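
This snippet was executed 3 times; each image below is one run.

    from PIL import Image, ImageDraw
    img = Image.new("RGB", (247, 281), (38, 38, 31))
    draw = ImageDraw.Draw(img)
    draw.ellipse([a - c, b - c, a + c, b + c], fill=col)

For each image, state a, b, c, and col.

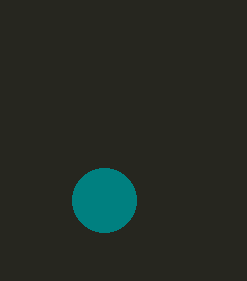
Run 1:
a = 104; b = 200; c = 32; col = 'teal'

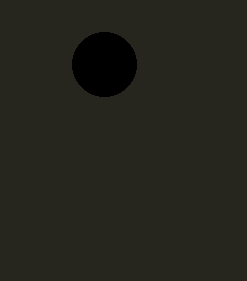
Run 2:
a = 104; b = 64; c = 32; col = 'black'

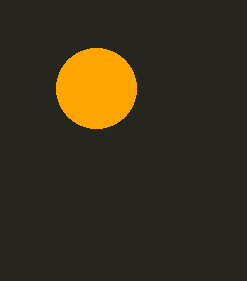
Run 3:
a = 96; b = 88; c = 40; col = 'orange'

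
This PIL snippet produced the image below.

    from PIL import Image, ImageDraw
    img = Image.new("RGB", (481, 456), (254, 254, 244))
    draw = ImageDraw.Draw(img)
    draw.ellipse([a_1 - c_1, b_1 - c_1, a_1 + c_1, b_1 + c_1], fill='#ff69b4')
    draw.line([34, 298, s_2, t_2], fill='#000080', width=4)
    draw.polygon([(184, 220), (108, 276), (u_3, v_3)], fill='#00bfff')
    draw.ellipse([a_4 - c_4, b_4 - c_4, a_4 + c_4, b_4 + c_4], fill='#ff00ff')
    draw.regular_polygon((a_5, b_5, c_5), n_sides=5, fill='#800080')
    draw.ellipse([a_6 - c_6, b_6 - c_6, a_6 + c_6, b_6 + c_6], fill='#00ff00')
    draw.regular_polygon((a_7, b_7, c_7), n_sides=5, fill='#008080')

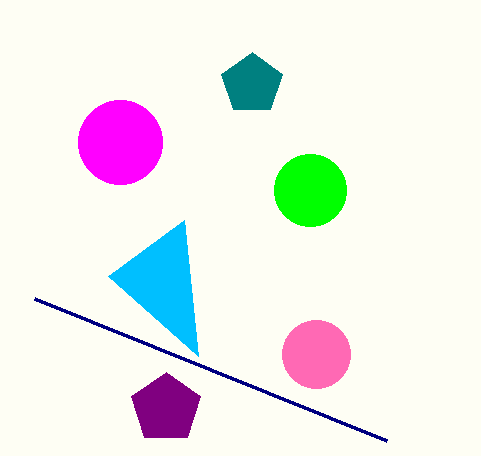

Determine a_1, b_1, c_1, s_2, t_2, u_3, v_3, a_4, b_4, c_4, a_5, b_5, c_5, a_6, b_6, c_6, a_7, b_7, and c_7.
a_1 = 316, b_1 = 354, c_1 = 34, s_2 = 386, t_2 = 440, u_3 = 198, v_3 = 356, a_4 = 120, b_4 = 142, c_4 = 42, a_5 = 166, b_5 = 408, c_5 = 36, a_6 = 310, b_6 = 190, c_6 = 36, a_7 = 252, b_7 = 84, c_7 = 32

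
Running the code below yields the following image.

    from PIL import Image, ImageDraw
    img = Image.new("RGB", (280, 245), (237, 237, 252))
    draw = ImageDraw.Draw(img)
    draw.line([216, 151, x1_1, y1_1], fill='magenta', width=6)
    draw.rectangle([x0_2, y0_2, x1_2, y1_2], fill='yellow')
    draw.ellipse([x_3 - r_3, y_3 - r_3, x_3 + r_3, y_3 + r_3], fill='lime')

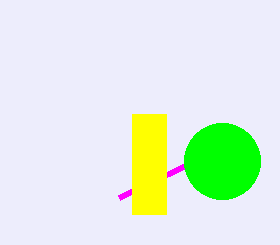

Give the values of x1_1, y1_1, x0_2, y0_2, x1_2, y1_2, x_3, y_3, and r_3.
x1_1 = 119; y1_1 = 198; x0_2 = 132; y0_2 = 114; x1_2 = 166; y1_2 = 214; x_3 = 222; y_3 = 161; r_3 = 38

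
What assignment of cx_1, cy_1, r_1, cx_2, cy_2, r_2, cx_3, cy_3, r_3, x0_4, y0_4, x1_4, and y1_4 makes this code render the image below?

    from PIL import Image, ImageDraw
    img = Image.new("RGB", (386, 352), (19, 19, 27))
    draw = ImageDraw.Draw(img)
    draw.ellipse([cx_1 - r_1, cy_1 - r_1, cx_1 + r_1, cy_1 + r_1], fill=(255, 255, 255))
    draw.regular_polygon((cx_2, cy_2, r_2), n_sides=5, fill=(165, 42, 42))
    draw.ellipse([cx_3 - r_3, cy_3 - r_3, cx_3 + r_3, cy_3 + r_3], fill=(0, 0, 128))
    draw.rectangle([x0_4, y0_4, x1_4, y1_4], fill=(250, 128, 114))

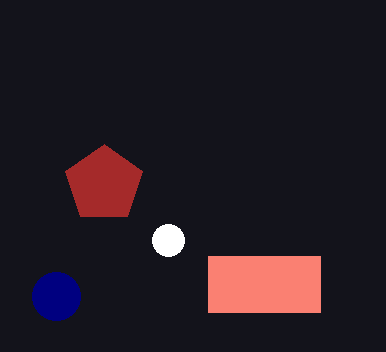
cx_1 = 168, cy_1 = 240, r_1 = 16, cx_2 = 104, cy_2 = 184, r_2 = 40, cx_3 = 56, cy_3 = 296, r_3 = 24, x0_4 = 208, y0_4 = 256, x1_4 = 320, y1_4 = 312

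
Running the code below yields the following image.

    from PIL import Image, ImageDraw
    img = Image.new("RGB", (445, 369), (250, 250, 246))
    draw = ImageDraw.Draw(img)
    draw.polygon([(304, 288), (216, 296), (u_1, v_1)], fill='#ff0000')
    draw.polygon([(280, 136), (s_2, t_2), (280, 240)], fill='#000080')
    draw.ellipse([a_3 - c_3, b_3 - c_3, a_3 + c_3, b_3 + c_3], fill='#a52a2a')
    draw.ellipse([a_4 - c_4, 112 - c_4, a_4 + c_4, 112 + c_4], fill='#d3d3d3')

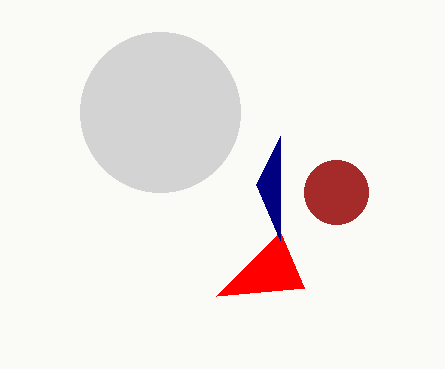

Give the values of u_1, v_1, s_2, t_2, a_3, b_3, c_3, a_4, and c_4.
u_1 = 280
v_1 = 232
s_2 = 256
t_2 = 184
a_3 = 336
b_3 = 192
c_3 = 32
a_4 = 160
c_4 = 80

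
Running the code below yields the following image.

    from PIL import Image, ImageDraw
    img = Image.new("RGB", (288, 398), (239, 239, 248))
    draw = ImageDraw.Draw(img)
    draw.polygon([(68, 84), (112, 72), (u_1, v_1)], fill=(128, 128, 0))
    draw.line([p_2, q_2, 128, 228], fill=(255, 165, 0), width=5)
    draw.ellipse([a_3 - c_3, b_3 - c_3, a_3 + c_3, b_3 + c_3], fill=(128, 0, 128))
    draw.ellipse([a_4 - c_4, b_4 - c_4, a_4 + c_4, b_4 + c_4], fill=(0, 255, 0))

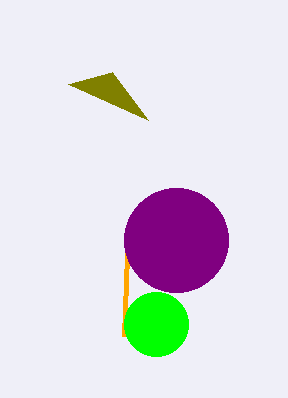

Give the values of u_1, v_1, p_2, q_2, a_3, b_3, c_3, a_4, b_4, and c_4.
u_1 = 148
v_1 = 120
p_2 = 124
q_2 = 336
a_3 = 176
b_3 = 240
c_3 = 52
a_4 = 156
b_4 = 324
c_4 = 32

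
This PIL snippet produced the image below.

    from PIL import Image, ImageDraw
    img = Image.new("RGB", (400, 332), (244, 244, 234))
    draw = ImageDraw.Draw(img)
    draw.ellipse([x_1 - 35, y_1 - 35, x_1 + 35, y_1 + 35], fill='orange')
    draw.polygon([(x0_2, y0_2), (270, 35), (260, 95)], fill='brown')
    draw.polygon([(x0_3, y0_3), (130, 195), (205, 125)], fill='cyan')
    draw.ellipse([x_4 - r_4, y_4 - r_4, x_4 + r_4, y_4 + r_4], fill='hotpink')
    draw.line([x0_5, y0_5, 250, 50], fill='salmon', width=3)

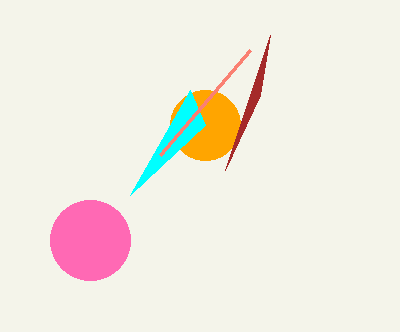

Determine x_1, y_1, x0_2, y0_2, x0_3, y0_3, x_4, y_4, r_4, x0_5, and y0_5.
x_1 = 205, y_1 = 125, x0_2 = 225, y0_2 = 170, x0_3 = 190, y0_3 = 90, x_4 = 90, y_4 = 240, r_4 = 40, x0_5 = 160, y0_5 = 155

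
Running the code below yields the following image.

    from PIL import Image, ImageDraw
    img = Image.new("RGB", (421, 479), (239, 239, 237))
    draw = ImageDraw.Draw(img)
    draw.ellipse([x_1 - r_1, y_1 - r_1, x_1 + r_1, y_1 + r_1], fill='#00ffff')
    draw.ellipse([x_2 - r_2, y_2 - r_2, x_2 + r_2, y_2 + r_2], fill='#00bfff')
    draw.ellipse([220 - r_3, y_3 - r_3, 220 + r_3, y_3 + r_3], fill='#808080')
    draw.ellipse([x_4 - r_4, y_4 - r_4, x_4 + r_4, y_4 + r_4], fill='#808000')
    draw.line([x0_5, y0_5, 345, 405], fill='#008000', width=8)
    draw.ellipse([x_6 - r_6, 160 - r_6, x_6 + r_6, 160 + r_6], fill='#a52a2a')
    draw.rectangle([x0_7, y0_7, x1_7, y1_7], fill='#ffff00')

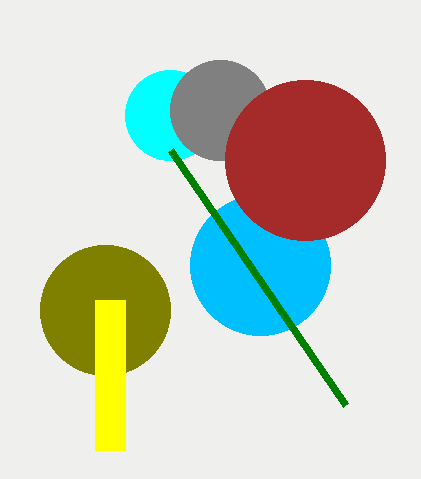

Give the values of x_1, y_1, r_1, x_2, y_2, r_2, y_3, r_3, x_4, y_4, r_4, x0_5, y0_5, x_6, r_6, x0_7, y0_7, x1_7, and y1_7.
x_1 = 170; y_1 = 115; r_1 = 45; x_2 = 260; y_2 = 265; r_2 = 70; y_3 = 110; r_3 = 50; x_4 = 105; y_4 = 310; r_4 = 65; x0_5 = 170; y0_5 = 150; x_6 = 305; r_6 = 80; x0_7 = 95; y0_7 = 300; x1_7 = 125; y1_7 = 450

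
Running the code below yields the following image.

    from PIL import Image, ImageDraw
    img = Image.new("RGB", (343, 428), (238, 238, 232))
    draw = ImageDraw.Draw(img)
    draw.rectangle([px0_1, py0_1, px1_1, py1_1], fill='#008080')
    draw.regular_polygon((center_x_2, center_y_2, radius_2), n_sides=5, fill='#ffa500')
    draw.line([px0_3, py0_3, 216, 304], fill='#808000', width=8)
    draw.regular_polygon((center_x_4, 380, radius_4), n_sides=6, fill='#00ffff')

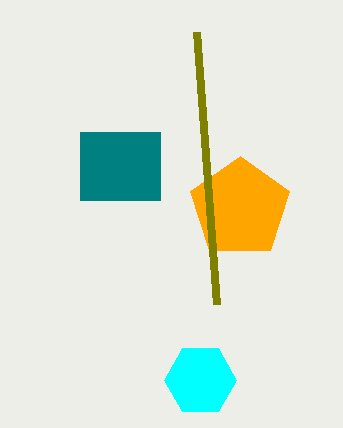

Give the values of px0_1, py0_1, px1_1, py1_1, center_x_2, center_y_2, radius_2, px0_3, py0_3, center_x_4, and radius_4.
px0_1 = 80; py0_1 = 132; px1_1 = 160; py1_1 = 200; center_x_2 = 240; center_y_2 = 208; radius_2 = 52; px0_3 = 196; py0_3 = 32; center_x_4 = 200; radius_4 = 36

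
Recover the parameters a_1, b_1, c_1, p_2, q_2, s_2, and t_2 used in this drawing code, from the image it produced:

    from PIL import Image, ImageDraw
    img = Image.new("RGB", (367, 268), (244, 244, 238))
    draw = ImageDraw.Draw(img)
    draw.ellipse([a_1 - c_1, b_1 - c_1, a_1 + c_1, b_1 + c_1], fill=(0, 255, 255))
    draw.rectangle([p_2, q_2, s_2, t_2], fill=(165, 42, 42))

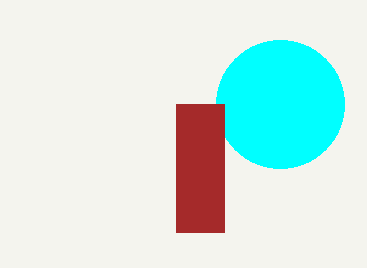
a_1 = 280
b_1 = 104
c_1 = 64
p_2 = 176
q_2 = 104
s_2 = 224
t_2 = 232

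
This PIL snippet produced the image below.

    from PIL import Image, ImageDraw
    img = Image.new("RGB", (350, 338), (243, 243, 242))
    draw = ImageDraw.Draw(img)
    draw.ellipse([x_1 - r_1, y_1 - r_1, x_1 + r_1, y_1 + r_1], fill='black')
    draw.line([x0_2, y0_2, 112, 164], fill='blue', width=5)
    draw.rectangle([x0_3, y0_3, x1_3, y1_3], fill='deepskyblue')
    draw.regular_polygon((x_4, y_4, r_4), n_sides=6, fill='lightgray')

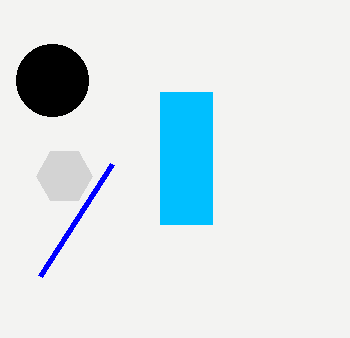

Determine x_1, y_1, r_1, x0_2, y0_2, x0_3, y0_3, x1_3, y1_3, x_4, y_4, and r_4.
x_1 = 52
y_1 = 80
r_1 = 36
x0_2 = 40
y0_2 = 276
x0_3 = 160
y0_3 = 92
x1_3 = 212
y1_3 = 224
x_4 = 64
y_4 = 176
r_4 = 28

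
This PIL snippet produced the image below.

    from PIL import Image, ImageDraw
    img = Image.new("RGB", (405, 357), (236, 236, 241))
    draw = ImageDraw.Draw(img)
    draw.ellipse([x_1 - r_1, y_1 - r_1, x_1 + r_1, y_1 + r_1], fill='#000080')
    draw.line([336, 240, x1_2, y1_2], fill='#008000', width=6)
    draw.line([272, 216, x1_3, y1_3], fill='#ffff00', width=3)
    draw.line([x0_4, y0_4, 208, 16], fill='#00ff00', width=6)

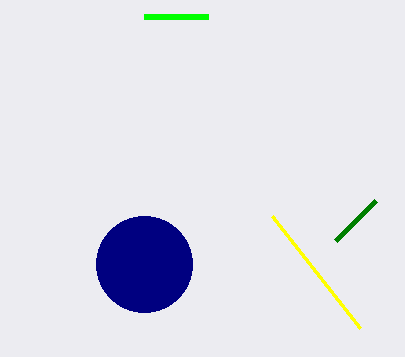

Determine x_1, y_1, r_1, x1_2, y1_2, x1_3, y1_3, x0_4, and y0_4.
x_1 = 144, y_1 = 264, r_1 = 48, x1_2 = 376, y1_2 = 200, x1_3 = 360, y1_3 = 328, x0_4 = 144, y0_4 = 16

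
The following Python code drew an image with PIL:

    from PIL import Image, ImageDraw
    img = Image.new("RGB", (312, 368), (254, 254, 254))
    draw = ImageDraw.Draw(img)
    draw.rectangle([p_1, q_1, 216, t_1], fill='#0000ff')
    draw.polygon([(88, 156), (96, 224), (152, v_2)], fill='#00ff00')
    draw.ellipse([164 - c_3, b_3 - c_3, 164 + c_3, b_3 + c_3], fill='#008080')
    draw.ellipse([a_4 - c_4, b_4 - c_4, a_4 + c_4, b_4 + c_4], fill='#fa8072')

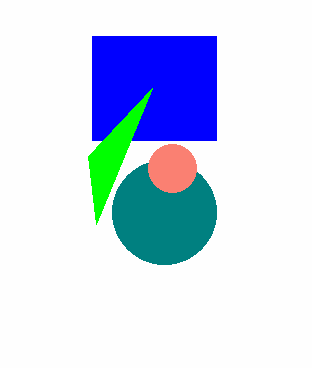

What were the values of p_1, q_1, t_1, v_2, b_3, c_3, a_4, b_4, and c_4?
p_1 = 92
q_1 = 36
t_1 = 140
v_2 = 88
b_3 = 212
c_3 = 52
a_4 = 172
b_4 = 168
c_4 = 24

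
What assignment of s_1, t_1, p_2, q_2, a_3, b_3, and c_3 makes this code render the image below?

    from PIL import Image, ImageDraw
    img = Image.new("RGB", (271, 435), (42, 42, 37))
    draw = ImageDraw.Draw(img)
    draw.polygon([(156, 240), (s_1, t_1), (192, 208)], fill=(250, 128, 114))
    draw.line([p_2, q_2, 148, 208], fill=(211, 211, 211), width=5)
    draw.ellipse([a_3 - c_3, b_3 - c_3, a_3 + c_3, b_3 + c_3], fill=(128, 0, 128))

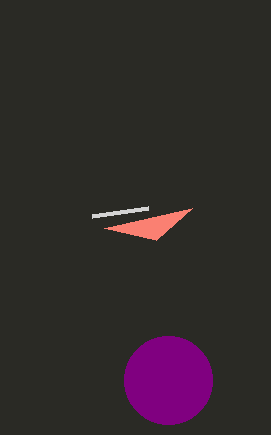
s_1 = 104
t_1 = 228
p_2 = 92
q_2 = 216
a_3 = 168
b_3 = 380
c_3 = 44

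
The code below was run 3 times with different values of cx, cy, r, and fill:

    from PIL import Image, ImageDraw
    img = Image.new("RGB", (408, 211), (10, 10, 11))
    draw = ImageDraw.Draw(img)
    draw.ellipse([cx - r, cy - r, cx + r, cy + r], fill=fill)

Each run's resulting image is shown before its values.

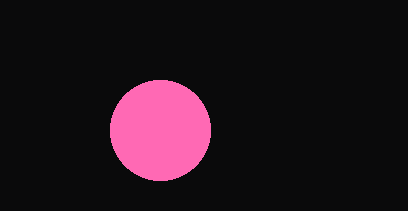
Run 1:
cx = 160; cy = 130; r = 50; fill = 'hotpink'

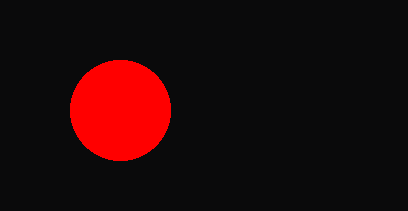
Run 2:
cx = 120; cy = 110; r = 50; fill = 'red'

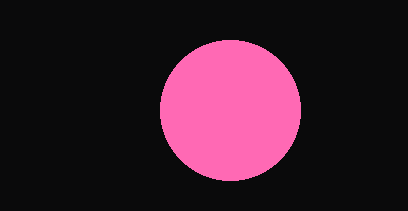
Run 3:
cx = 230; cy = 110; r = 70; fill = 'hotpink'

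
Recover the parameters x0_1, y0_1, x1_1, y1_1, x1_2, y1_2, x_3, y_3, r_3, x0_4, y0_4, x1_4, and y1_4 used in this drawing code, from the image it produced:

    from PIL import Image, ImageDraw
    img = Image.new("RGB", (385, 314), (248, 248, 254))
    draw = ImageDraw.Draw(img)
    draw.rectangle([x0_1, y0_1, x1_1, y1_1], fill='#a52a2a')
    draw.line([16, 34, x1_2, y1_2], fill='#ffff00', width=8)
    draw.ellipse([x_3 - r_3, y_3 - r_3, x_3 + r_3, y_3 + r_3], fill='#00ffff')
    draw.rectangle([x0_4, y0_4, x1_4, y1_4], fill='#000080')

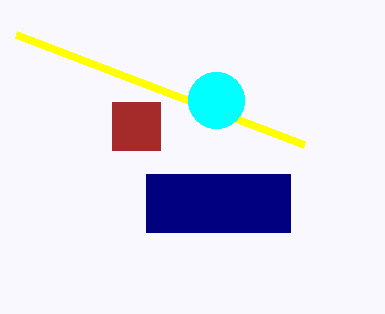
x0_1 = 112; y0_1 = 102; x1_1 = 160; y1_1 = 150; x1_2 = 304; y1_2 = 144; x_3 = 216; y_3 = 100; r_3 = 28; x0_4 = 146; y0_4 = 174; x1_4 = 290; y1_4 = 232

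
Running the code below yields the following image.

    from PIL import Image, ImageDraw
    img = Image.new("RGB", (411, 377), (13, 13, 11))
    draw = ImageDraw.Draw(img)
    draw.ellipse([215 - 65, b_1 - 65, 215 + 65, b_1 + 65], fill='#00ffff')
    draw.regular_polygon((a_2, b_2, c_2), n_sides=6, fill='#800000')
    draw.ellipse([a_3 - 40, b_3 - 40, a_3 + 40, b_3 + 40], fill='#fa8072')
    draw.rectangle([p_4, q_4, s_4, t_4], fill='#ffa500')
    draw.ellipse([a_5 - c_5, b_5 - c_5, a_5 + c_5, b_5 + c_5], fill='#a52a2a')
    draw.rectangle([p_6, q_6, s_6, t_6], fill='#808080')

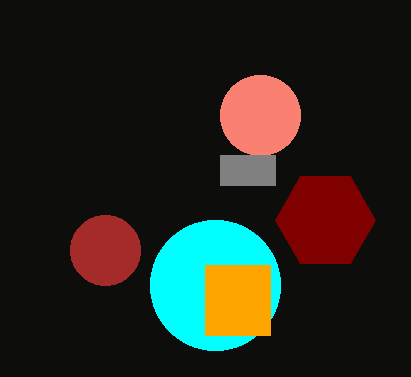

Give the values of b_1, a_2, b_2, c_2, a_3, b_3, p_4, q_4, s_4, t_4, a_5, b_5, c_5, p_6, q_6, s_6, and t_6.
b_1 = 285; a_2 = 325; b_2 = 220; c_2 = 50; a_3 = 260; b_3 = 115; p_4 = 205; q_4 = 265; s_4 = 270; t_4 = 335; a_5 = 105; b_5 = 250; c_5 = 35; p_6 = 220; q_6 = 155; s_6 = 275; t_6 = 185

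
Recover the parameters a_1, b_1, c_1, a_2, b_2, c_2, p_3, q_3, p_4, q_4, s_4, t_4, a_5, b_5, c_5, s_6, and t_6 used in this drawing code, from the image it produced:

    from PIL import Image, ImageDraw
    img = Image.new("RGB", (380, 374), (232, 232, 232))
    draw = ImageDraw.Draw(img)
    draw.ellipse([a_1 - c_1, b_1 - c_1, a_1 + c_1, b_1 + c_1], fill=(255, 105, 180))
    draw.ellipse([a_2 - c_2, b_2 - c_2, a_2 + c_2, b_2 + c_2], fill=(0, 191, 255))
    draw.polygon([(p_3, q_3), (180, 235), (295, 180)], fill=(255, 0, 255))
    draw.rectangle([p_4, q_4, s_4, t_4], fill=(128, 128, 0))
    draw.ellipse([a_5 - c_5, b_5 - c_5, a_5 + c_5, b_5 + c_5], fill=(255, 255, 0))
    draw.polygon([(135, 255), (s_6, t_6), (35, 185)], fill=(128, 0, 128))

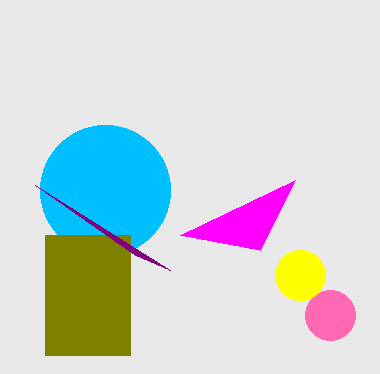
a_1 = 330, b_1 = 315, c_1 = 25, a_2 = 105, b_2 = 190, c_2 = 65, p_3 = 260, q_3 = 250, p_4 = 45, q_4 = 235, s_4 = 130, t_4 = 355, a_5 = 300, b_5 = 275, c_5 = 25, s_6 = 170, t_6 = 270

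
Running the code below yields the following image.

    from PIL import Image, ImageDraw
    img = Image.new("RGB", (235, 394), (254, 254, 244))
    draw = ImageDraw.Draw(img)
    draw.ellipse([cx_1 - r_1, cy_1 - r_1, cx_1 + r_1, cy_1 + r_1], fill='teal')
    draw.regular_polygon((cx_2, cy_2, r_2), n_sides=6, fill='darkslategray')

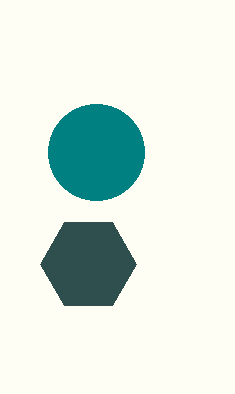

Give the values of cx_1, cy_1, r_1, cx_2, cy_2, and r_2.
cx_1 = 96; cy_1 = 152; r_1 = 48; cx_2 = 88; cy_2 = 264; r_2 = 48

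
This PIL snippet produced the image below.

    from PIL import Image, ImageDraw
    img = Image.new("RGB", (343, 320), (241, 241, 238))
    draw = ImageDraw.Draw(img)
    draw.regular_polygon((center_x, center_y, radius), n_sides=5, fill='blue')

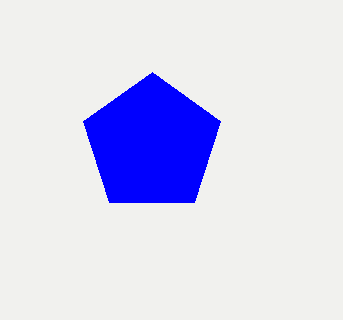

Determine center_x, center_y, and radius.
center_x = 152, center_y = 144, radius = 72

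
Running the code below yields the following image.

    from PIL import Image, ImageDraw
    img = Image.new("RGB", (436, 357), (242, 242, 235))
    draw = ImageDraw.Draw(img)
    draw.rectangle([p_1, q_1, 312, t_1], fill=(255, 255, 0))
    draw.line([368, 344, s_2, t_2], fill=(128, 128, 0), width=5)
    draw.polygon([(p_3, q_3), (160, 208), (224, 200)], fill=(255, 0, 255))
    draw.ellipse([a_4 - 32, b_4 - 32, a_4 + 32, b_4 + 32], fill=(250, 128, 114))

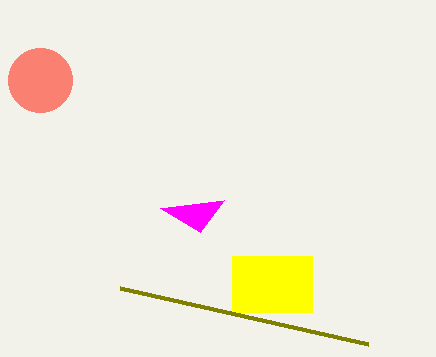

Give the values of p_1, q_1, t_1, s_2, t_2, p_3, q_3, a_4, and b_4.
p_1 = 232, q_1 = 256, t_1 = 312, s_2 = 120, t_2 = 288, p_3 = 200, q_3 = 232, a_4 = 40, b_4 = 80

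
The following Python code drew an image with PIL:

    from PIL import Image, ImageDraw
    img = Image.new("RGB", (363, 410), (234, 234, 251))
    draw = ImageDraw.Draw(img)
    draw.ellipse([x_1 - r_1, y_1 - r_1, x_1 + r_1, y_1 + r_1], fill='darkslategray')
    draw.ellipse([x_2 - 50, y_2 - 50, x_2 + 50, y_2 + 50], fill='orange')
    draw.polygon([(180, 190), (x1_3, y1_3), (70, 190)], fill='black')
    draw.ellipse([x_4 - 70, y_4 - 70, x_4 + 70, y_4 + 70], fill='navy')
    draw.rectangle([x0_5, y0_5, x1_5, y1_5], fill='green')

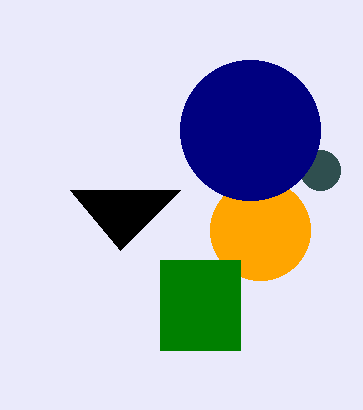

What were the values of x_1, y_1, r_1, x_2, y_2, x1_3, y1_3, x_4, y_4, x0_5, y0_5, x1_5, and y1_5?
x_1 = 320
y_1 = 170
r_1 = 20
x_2 = 260
y_2 = 230
x1_3 = 120
y1_3 = 250
x_4 = 250
y_4 = 130
x0_5 = 160
y0_5 = 260
x1_5 = 240
y1_5 = 350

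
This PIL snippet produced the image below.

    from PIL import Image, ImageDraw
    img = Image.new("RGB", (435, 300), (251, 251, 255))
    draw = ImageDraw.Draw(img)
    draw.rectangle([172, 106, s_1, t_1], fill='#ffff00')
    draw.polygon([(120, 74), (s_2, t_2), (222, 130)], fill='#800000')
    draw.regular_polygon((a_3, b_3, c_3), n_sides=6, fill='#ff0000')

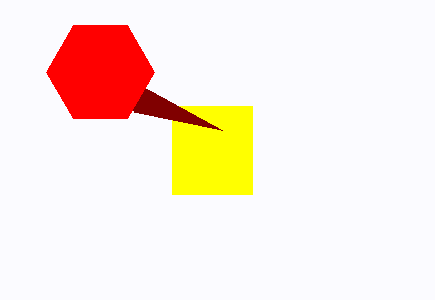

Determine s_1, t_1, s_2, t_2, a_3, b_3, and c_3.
s_1 = 252, t_1 = 194, s_2 = 134, t_2 = 112, a_3 = 100, b_3 = 72, c_3 = 54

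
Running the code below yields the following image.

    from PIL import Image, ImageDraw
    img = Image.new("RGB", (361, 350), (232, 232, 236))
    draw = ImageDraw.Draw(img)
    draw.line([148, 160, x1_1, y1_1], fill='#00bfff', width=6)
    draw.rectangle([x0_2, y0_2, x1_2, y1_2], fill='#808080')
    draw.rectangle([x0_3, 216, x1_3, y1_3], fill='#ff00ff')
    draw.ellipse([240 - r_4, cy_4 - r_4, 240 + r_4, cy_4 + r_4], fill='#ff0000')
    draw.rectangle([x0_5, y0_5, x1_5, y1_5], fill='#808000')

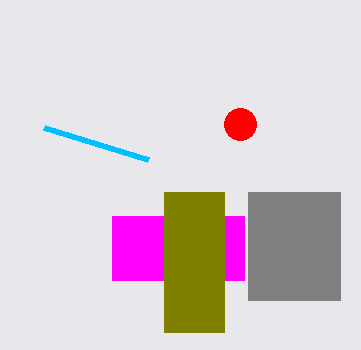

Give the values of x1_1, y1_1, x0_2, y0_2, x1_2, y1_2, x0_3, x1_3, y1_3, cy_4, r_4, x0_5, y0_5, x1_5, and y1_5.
x1_1 = 44
y1_1 = 128
x0_2 = 248
y0_2 = 192
x1_2 = 340
y1_2 = 300
x0_3 = 112
x1_3 = 244
y1_3 = 280
cy_4 = 124
r_4 = 16
x0_5 = 164
y0_5 = 192
x1_5 = 224
y1_5 = 332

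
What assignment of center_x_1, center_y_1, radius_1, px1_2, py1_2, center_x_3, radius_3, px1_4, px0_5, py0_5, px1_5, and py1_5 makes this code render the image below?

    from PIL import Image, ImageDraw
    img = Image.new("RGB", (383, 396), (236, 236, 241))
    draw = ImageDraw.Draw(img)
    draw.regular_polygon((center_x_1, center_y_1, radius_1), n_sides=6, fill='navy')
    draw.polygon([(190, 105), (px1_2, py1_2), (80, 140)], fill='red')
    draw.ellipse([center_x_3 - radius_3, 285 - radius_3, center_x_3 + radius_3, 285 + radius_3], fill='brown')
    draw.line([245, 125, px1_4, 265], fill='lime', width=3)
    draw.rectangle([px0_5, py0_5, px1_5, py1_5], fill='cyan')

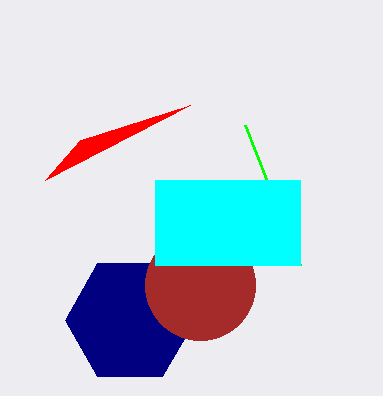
center_x_1 = 130, center_y_1 = 320, radius_1 = 65, px1_2 = 45, py1_2 = 180, center_x_3 = 200, radius_3 = 55, px1_4 = 300, px0_5 = 155, py0_5 = 180, px1_5 = 300, py1_5 = 265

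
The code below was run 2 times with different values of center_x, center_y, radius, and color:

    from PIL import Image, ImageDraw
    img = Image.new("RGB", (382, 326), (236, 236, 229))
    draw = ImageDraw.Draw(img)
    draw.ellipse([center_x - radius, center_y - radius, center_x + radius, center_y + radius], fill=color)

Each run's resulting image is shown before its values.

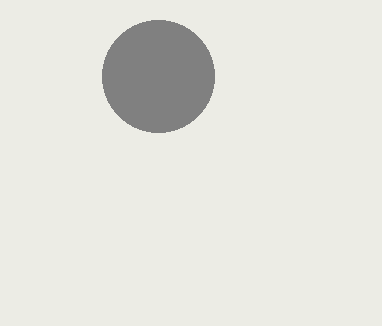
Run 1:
center_x = 158
center_y = 76
radius = 56
color = 'gray'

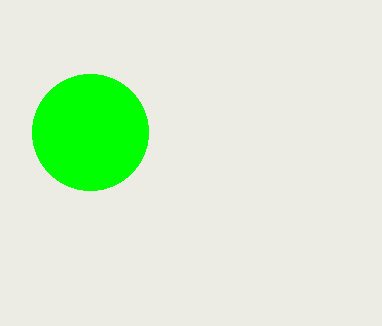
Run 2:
center_x = 90; center_y = 132; radius = 58; color = 'lime'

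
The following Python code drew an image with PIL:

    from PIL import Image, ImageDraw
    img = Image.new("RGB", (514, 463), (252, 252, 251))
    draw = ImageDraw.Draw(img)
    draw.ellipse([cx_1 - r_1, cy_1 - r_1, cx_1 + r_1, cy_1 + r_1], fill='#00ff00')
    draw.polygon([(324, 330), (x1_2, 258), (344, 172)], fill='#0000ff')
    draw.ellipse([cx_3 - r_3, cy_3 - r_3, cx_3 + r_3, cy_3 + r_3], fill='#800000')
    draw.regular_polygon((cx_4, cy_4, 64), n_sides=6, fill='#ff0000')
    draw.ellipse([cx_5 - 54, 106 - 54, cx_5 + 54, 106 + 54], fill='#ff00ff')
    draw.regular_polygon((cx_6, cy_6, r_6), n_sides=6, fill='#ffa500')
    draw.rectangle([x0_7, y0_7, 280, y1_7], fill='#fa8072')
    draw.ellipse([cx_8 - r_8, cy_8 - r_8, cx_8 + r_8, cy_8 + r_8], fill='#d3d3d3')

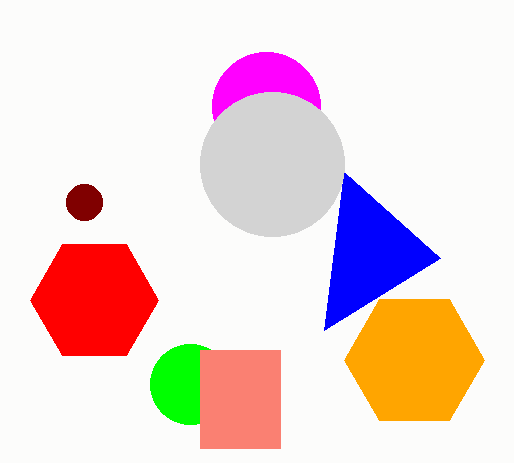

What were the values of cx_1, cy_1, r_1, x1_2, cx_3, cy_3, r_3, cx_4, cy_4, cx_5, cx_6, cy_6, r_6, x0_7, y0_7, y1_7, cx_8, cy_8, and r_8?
cx_1 = 190, cy_1 = 384, r_1 = 40, x1_2 = 440, cx_3 = 84, cy_3 = 202, r_3 = 18, cx_4 = 94, cy_4 = 300, cx_5 = 266, cx_6 = 414, cy_6 = 360, r_6 = 70, x0_7 = 200, y0_7 = 350, y1_7 = 448, cx_8 = 272, cy_8 = 164, r_8 = 72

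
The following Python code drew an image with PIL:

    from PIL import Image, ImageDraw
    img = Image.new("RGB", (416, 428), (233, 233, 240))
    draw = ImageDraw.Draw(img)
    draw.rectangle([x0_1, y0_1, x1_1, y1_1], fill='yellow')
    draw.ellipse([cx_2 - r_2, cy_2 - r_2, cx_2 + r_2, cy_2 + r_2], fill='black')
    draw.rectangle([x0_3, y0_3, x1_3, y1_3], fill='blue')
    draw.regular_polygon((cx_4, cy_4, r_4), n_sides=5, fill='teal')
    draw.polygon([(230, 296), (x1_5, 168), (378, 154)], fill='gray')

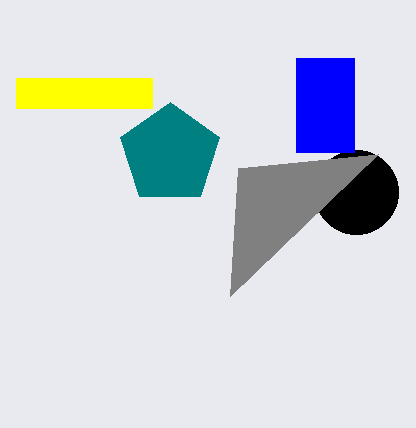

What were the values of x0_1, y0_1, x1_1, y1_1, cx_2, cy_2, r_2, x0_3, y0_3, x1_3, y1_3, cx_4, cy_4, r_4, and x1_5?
x0_1 = 16, y0_1 = 78, x1_1 = 152, y1_1 = 108, cx_2 = 356, cy_2 = 192, r_2 = 42, x0_3 = 296, y0_3 = 58, x1_3 = 354, y1_3 = 152, cx_4 = 170, cy_4 = 154, r_4 = 52, x1_5 = 238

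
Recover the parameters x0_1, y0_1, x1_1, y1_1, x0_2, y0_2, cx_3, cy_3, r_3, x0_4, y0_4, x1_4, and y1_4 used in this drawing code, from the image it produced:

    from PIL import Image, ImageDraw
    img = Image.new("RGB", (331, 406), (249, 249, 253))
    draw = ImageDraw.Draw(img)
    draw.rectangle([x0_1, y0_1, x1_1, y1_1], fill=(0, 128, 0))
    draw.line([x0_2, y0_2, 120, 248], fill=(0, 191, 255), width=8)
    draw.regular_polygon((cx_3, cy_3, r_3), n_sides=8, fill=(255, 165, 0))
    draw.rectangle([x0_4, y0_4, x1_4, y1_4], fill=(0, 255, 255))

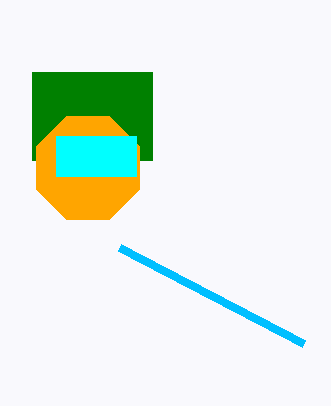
x0_1 = 32, y0_1 = 72, x1_1 = 152, y1_1 = 160, x0_2 = 304, y0_2 = 344, cx_3 = 88, cy_3 = 168, r_3 = 56, x0_4 = 56, y0_4 = 136, x1_4 = 136, y1_4 = 176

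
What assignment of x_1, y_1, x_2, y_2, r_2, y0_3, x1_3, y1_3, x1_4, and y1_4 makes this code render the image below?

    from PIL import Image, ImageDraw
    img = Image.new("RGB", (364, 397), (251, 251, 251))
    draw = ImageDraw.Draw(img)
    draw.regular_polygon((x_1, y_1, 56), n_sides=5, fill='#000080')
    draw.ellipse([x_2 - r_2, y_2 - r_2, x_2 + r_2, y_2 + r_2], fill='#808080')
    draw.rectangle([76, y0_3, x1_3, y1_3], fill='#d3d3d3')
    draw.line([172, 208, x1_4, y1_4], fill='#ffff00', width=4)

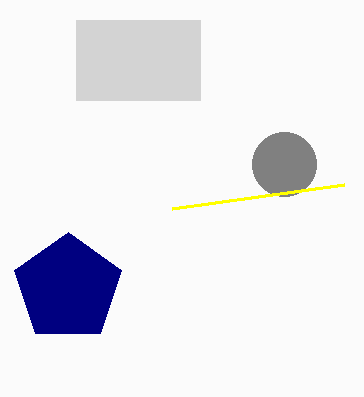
x_1 = 68; y_1 = 288; x_2 = 284; y_2 = 164; r_2 = 32; y0_3 = 20; x1_3 = 200; y1_3 = 100; x1_4 = 344; y1_4 = 184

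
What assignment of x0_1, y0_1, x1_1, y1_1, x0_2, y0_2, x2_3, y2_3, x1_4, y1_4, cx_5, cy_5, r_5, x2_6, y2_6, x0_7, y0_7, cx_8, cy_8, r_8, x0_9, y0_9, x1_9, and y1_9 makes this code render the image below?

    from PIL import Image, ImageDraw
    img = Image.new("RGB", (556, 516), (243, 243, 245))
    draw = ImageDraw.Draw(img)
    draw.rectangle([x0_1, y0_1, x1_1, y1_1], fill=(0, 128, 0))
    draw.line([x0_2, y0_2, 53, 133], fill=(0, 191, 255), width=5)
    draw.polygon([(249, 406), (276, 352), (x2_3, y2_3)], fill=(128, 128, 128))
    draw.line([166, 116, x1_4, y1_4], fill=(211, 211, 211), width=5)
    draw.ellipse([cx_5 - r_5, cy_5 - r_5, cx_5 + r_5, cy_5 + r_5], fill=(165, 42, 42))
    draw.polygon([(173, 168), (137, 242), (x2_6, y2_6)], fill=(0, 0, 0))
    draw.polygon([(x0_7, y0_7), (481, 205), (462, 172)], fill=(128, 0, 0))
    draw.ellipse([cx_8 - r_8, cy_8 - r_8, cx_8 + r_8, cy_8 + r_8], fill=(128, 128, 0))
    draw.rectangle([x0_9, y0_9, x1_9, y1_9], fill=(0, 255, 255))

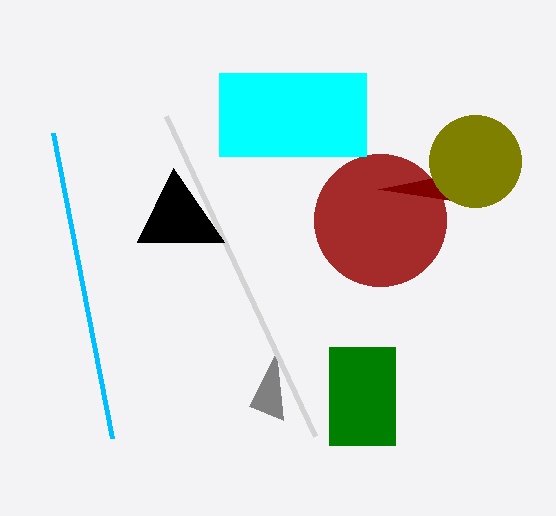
x0_1 = 329; y0_1 = 347; x1_1 = 395; y1_1 = 445; x0_2 = 112; y0_2 = 438; x2_3 = 283; y2_3 = 420; x1_4 = 315; y1_4 = 436; cx_5 = 380; cy_5 = 220; r_5 = 66; x2_6 = 224; y2_6 = 242; x0_7 = 378; y0_7 = 189; cx_8 = 475; cy_8 = 161; r_8 = 46; x0_9 = 219; y0_9 = 73; x1_9 = 366; y1_9 = 156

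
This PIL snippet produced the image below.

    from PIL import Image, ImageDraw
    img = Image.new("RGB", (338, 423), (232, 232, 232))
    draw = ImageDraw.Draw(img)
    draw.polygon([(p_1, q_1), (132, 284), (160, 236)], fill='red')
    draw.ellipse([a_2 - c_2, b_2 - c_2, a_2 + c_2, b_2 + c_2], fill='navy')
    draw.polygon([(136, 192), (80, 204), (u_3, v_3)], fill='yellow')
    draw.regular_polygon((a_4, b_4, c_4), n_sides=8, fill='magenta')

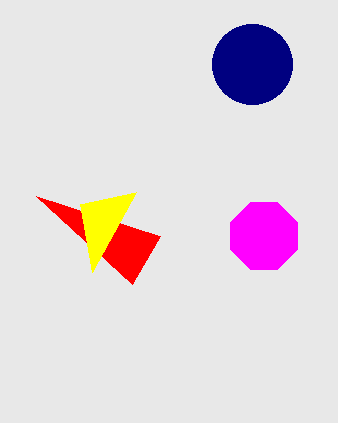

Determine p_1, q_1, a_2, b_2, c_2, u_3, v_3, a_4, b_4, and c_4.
p_1 = 36, q_1 = 196, a_2 = 252, b_2 = 64, c_2 = 40, u_3 = 92, v_3 = 272, a_4 = 264, b_4 = 236, c_4 = 36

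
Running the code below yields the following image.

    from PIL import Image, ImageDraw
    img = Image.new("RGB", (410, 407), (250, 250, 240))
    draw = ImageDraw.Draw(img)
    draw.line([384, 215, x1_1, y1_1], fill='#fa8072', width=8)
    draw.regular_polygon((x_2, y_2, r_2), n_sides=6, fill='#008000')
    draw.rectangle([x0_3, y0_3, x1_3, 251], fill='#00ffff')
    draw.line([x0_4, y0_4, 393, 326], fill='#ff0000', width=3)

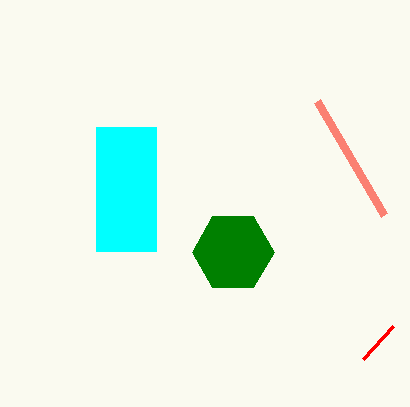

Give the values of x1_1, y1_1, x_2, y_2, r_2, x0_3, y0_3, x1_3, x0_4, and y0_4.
x1_1 = 317
y1_1 = 101
x_2 = 233
y_2 = 252
r_2 = 41
x0_3 = 96
y0_3 = 127
x1_3 = 156
x0_4 = 363
y0_4 = 359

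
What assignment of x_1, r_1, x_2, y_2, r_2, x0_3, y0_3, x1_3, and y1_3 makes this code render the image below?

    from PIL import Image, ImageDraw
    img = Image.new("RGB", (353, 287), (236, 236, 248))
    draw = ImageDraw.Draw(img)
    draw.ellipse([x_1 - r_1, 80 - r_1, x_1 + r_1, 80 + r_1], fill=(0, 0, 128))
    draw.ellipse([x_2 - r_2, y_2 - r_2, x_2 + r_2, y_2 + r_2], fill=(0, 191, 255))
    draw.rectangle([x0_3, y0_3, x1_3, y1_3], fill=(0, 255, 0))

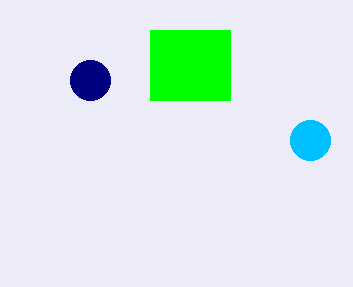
x_1 = 90
r_1 = 20
x_2 = 310
y_2 = 140
r_2 = 20
x0_3 = 150
y0_3 = 30
x1_3 = 230
y1_3 = 100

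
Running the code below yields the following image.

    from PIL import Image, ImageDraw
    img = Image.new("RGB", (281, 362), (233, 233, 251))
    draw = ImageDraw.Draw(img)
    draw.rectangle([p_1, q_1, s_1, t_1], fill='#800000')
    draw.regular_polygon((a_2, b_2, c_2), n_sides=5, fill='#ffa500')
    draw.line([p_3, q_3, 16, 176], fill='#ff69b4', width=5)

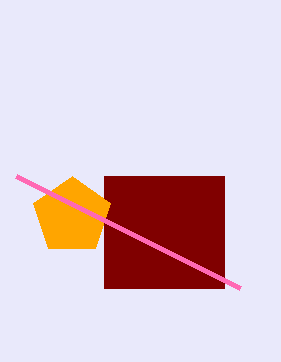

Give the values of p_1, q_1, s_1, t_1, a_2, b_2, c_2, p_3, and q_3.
p_1 = 104; q_1 = 176; s_1 = 224; t_1 = 288; a_2 = 72; b_2 = 216; c_2 = 40; p_3 = 240; q_3 = 288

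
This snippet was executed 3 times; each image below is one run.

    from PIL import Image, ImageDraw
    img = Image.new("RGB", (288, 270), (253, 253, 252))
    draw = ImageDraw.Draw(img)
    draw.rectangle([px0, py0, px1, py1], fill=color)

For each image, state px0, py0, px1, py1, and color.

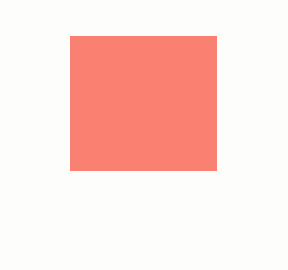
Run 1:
px0 = 70; py0 = 36; px1 = 216; py1 = 170; color = 'salmon'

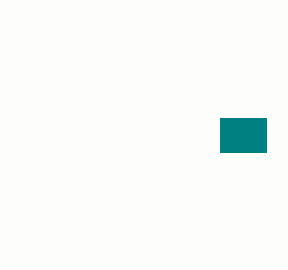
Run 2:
px0 = 220
py0 = 118
px1 = 266
py1 = 152
color = 'teal'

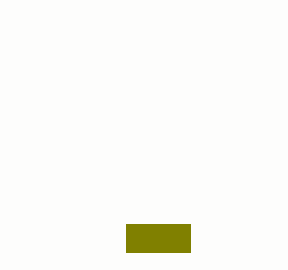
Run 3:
px0 = 126, py0 = 224, px1 = 190, py1 = 252, color = 'olive'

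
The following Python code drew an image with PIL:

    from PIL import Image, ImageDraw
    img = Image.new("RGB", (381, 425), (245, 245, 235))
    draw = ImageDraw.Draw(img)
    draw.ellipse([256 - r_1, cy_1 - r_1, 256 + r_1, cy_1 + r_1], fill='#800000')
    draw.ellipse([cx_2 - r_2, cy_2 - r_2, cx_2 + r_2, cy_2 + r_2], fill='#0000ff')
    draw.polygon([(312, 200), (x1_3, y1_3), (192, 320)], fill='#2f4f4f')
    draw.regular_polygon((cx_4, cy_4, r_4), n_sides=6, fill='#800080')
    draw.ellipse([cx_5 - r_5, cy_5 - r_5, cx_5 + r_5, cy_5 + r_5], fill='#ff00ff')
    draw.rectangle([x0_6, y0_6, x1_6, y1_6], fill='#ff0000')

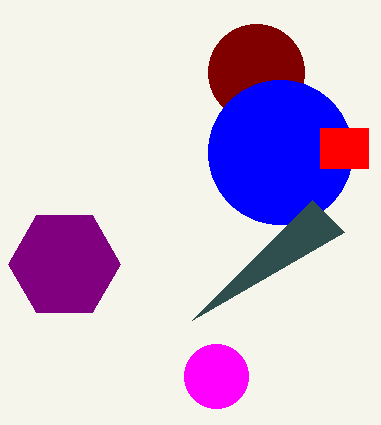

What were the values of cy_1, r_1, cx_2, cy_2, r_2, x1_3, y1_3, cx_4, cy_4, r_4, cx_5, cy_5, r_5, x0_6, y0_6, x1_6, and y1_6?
cy_1 = 72, r_1 = 48, cx_2 = 280, cy_2 = 152, r_2 = 72, x1_3 = 344, y1_3 = 232, cx_4 = 64, cy_4 = 264, r_4 = 56, cx_5 = 216, cy_5 = 376, r_5 = 32, x0_6 = 320, y0_6 = 128, x1_6 = 368, y1_6 = 168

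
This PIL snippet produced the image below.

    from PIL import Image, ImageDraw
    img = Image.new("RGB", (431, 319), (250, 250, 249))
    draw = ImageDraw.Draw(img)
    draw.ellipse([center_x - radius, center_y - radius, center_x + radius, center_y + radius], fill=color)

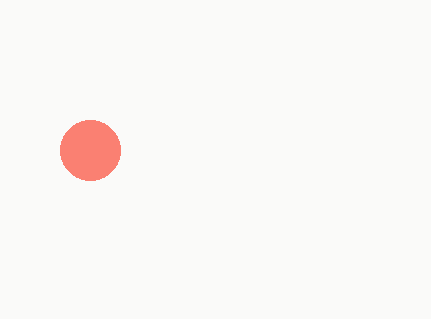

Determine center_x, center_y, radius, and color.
center_x = 90
center_y = 150
radius = 30
color = 'salmon'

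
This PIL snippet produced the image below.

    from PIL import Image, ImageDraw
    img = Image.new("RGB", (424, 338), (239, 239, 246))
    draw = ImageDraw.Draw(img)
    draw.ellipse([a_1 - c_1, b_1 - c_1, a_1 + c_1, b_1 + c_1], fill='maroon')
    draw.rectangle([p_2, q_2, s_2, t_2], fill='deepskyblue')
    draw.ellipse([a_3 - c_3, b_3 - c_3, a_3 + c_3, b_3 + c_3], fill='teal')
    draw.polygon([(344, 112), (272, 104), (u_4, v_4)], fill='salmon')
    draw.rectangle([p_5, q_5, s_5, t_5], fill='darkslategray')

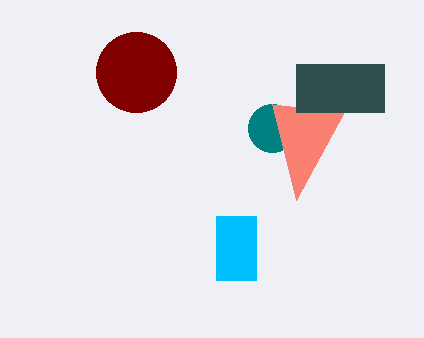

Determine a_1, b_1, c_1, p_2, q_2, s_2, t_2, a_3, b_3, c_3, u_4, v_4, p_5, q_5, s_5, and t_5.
a_1 = 136, b_1 = 72, c_1 = 40, p_2 = 216, q_2 = 216, s_2 = 256, t_2 = 280, a_3 = 272, b_3 = 128, c_3 = 24, u_4 = 296, v_4 = 200, p_5 = 296, q_5 = 64, s_5 = 384, t_5 = 112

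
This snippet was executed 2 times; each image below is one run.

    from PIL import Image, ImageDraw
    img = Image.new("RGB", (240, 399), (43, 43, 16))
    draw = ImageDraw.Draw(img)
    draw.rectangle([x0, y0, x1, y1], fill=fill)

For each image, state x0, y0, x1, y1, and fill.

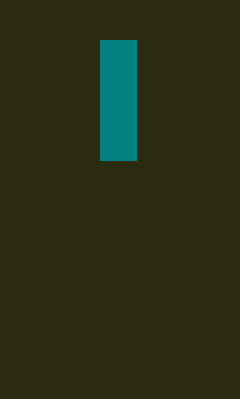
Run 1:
x0 = 100
y0 = 40
x1 = 136
y1 = 160
fill = 'teal'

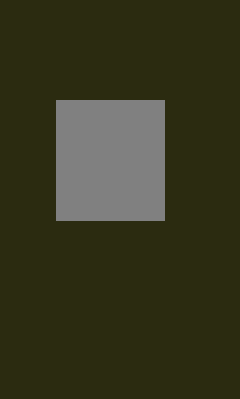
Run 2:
x0 = 56, y0 = 100, x1 = 164, y1 = 220, fill = 'gray'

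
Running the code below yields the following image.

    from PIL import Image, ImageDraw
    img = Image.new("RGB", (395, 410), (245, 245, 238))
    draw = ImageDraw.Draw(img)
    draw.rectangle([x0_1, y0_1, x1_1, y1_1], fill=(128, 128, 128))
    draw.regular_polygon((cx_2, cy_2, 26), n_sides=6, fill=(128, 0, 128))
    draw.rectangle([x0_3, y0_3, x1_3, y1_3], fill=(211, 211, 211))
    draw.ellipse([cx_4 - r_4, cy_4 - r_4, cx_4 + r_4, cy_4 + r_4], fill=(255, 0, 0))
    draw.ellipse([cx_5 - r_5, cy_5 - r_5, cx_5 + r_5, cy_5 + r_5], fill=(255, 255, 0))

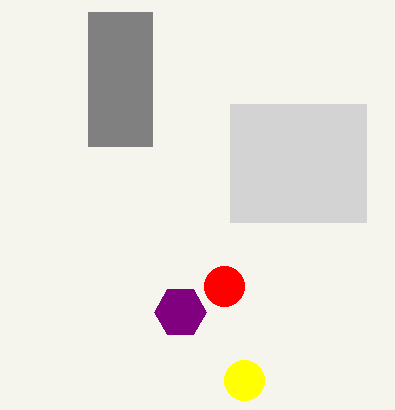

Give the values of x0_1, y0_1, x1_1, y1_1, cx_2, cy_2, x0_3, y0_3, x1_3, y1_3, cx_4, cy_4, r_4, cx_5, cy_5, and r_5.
x0_1 = 88; y0_1 = 12; x1_1 = 152; y1_1 = 146; cx_2 = 180; cy_2 = 312; x0_3 = 230; y0_3 = 104; x1_3 = 366; y1_3 = 222; cx_4 = 224; cy_4 = 286; r_4 = 20; cx_5 = 244; cy_5 = 380; r_5 = 20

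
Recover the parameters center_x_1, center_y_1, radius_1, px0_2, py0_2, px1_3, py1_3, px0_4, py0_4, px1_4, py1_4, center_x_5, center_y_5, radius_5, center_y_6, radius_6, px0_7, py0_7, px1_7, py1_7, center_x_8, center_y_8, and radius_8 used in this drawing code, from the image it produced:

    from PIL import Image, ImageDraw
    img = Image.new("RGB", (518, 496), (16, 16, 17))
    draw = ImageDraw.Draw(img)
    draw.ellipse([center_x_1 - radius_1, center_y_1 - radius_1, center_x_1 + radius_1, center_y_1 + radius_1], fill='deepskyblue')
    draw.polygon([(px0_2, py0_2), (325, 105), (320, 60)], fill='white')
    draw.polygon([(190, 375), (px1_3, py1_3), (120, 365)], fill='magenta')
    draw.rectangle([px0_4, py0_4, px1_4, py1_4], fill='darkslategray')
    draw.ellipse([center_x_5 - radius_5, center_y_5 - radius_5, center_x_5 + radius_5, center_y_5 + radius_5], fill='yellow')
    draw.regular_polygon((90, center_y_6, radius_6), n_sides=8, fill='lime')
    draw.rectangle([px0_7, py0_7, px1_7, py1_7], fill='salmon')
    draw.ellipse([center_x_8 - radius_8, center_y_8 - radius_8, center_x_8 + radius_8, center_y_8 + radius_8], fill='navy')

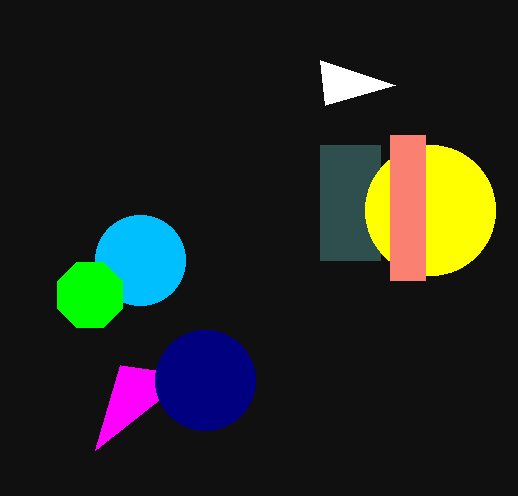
center_x_1 = 140
center_y_1 = 260
radius_1 = 45
px0_2 = 395
py0_2 = 85
px1_3 = 95
py1_3 = 450
px0_4 = 320
py0_4 = 145
px1_4 = 380
py1_4 = 260
center_x_5 = 430
center_y_5 = 210
radius_5 = 65
center_y_6 = 295
radius_6 = 35
px0_7 = 390
py0_7 = 135
px1_7 = 425
py1_7 = 280
center_x_8 = 205
center_y_8 = 380
radius_8 = 50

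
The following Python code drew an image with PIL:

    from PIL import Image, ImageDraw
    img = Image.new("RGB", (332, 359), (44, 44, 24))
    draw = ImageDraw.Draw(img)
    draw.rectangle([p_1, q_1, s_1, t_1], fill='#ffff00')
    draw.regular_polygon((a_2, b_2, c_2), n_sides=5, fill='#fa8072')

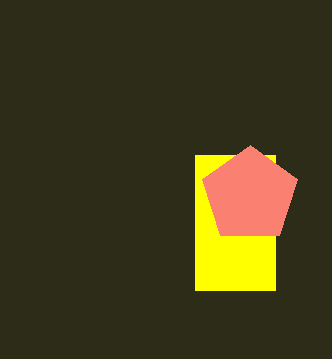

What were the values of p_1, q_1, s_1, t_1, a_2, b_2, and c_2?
p_1 = 195
q_1 = 155
s_1 = 275
t_1 = 290
a_2 = 250
b_2 = 195
c_2 = 50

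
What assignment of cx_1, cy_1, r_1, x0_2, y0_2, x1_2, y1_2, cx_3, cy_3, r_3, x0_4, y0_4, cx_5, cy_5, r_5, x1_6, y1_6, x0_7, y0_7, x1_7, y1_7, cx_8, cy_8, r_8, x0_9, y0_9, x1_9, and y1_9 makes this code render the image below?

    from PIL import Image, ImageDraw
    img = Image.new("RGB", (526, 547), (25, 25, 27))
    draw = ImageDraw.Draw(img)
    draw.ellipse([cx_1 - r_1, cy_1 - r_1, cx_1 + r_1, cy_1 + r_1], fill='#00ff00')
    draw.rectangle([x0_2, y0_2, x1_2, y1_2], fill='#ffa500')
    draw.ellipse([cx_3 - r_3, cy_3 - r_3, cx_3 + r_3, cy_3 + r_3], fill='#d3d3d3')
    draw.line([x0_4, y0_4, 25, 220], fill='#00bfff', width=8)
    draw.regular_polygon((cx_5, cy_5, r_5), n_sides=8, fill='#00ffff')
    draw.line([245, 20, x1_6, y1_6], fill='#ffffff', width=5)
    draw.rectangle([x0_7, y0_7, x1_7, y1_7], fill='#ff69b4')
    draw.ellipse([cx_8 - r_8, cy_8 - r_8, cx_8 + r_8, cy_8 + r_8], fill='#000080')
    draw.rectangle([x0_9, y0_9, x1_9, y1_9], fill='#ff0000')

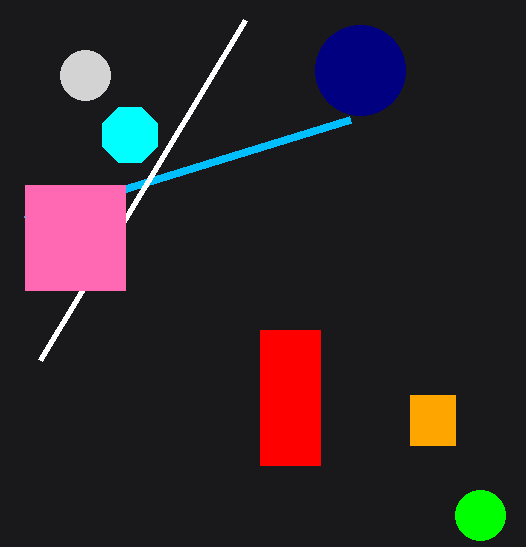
cx_1 = 480, cy_1 = 515, r_1 = 25, x0_2 = 410, y0_2 = 395, x1_2 = 455, y1_2 = 445, cx_3 = 85, cy_3 = 75, r_3 = 25, x0_4 = 350, y0_4 = 120, cx_5 = 130, cy_5 = 135, r_5 = 30, x1_6 = 40, y1_6 = 360, x0_7 = 25, y0_7 = 185, x1_7 = 125, y1_7 = 290, cx_8 = 360, cy_8 = 70, r_8 = 45, x0_9 = 260, y0_9 = 330, x1_9 = 320, y1_9 = 465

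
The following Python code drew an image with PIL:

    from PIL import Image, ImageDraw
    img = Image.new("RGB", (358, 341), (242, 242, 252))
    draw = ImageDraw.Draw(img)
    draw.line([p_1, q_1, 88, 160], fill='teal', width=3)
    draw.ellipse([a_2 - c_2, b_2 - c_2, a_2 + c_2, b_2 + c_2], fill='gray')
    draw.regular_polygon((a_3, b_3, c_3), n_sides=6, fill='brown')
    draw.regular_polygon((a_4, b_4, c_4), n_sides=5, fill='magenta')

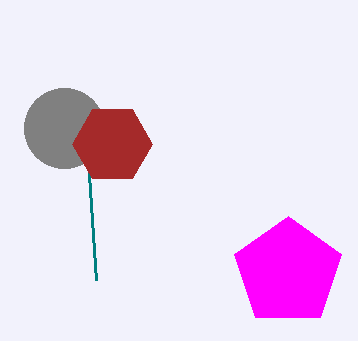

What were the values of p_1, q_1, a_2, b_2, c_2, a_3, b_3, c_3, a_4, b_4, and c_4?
p_1 = 96
q_1 = 280
a_2 = 64
b_2 = 128
c_2 = 40
a_3 = 112
b_3 = 144
c_3 = 40
a_4 = 288
b_4 = 272
c_4 = 56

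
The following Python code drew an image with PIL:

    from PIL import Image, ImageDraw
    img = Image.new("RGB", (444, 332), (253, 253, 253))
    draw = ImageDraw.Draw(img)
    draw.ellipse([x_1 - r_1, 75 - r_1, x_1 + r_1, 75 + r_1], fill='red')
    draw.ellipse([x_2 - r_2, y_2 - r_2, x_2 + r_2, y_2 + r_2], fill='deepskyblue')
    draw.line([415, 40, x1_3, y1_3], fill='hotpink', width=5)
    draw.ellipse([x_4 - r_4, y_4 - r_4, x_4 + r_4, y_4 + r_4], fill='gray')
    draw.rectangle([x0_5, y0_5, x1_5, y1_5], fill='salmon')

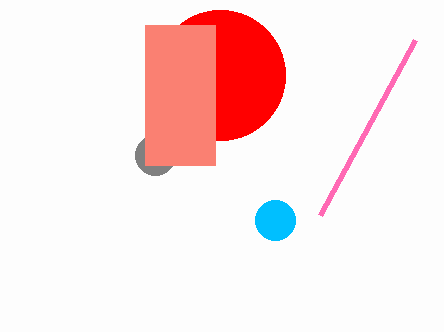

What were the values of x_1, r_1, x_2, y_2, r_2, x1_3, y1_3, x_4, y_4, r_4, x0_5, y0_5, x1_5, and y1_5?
x_1 = 220; r_1 = 65; x_2 = 275; y_2 = 220; r_2 = 20; x1_3 = 320; y1_3 = 215; x_4 = 155; y_4 = 155; r_4 = 20; x0_5 = 145; y0_5 = 25; x1_5 = 215; y1_5 = 165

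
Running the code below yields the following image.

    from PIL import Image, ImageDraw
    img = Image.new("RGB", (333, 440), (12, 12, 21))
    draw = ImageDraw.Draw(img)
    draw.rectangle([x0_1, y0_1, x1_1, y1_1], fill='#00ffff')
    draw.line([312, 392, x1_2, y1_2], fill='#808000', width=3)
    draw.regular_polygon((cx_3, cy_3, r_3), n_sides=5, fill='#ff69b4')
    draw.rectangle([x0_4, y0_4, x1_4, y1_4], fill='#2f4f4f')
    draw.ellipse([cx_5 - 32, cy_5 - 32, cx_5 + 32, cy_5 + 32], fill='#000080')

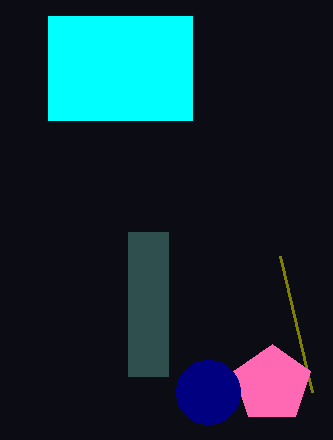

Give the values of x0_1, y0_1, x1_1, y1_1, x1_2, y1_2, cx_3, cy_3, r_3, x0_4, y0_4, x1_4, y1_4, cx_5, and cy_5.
x0_1 = 48, y0_1 = 16, x1_1 = 192, y1_1 = 120, x1_2 = 280, y1_2 = 256, cx_3 = 272, cy_3 = 384, r_3 = 40, x0_4 = 128, y0_4 = 232, x1_4 = 168, y1_4 = 376, cx_5 = 208, cy_5 = 392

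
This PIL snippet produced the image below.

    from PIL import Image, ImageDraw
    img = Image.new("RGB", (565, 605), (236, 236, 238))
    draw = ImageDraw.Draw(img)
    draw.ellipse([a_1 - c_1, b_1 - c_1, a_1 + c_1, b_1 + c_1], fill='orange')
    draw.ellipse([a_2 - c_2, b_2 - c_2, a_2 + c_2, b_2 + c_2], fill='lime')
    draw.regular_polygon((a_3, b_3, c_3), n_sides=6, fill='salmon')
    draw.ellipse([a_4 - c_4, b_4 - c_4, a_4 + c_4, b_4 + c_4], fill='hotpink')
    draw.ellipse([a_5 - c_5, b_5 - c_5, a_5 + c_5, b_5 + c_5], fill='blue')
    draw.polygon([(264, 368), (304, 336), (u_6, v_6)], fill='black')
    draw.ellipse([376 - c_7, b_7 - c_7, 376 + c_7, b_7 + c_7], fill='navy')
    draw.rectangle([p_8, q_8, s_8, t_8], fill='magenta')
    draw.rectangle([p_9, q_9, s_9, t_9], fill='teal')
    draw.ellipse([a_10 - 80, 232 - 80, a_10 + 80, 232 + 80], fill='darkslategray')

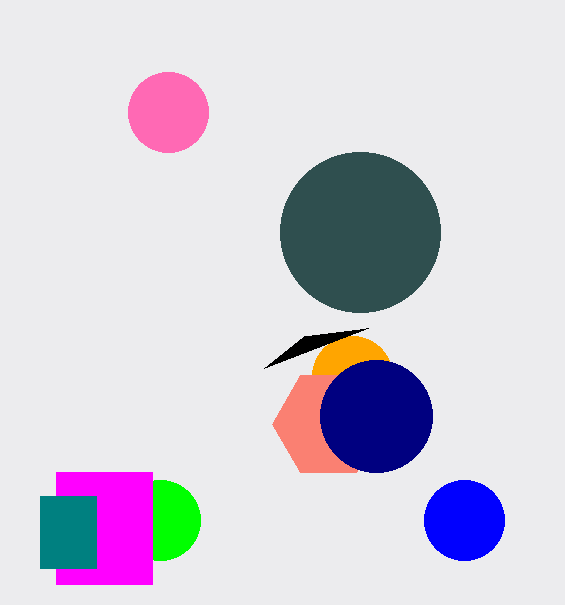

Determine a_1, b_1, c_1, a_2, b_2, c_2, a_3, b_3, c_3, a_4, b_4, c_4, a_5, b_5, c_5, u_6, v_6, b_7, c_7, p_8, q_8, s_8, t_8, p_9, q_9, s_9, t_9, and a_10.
a_1 = 352; b_1 = 376; c_1 = 40; a_2 = 160; b_2 = 520; c_2 = 40; a_3 = 328; b_3 = 424; c_3 = 56; a_4 = 168; b_4 = 112; c_4 = 40; a_5 = 464; b_5 = 520; c_5 = 40; u_6 = 368; v_6 = 328; b_7 = 416; c_7 = 56; p_8 = 56; q_8 = 472; s_8 = 152; t_8 = 584; p_9 = 40; q_9 = 496; s_9 = 96; t_9 = 568; a_10 = 360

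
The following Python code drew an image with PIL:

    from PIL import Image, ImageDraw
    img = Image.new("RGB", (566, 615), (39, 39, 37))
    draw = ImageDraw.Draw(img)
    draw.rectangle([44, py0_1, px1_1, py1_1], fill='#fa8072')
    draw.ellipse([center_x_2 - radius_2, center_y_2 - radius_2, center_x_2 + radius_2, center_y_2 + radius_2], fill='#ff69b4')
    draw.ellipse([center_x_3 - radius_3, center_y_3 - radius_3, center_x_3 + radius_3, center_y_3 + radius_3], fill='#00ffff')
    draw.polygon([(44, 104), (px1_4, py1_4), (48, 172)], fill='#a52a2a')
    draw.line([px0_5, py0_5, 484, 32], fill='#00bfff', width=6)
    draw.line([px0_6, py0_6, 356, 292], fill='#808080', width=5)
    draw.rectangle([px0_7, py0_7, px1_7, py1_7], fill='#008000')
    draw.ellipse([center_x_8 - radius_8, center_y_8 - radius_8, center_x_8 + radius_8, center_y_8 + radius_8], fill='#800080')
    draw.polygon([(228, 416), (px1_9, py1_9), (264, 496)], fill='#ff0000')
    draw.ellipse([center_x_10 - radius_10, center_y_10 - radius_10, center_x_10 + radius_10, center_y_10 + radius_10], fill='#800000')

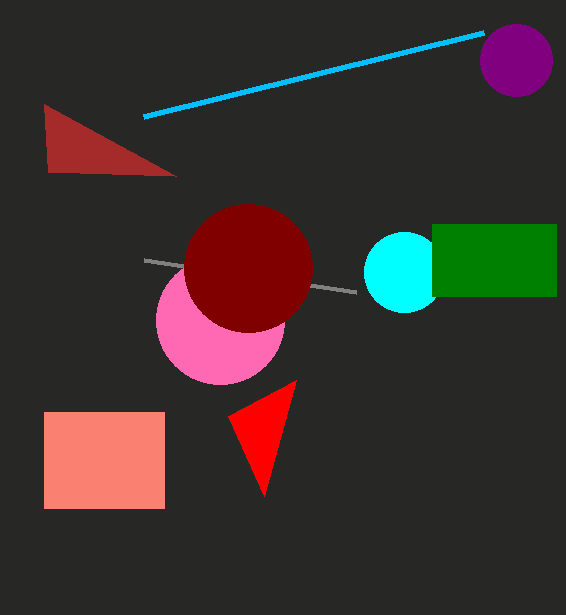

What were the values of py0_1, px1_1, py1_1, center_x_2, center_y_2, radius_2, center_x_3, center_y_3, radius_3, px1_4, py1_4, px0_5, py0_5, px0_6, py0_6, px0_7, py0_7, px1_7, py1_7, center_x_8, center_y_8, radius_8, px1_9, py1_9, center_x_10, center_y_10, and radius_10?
py0_1 = 412, px1_1 = 164, py1_1 = 508, center_x_2 = 220, center_y_2 = 320, radius_2 = 64, center_x_3 = 404, center_y_3 = 272, radius_3 = 40, px1_4 = 176, py1_4 = 176, px0_5 = 144, py0_5 = 116, px0_6 = 144, py0_6 = 260, px0_7 = 432, py0_7 = 224, px1_7 = 556, py1_7 = 296, center_x_8 = 516, center_y_8 = 60, radius_8 = 36, px1_9 = 296, py1_9 = 380, center_x_10 = 248, center_y_10 = 268, radius_10 = 64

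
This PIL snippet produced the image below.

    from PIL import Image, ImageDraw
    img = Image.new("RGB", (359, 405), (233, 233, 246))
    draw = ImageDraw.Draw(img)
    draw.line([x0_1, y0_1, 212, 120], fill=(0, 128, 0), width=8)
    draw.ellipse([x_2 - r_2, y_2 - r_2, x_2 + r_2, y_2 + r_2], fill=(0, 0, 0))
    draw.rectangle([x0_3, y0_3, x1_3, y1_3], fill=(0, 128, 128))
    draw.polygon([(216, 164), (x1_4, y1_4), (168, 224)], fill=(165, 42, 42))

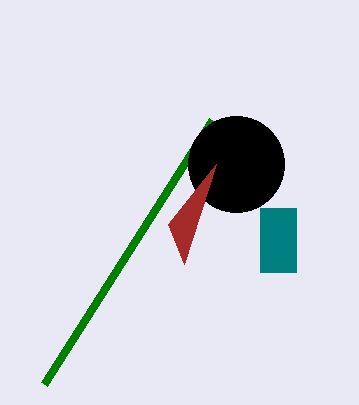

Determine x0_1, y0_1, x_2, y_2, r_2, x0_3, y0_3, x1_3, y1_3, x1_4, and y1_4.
x0_1 = 44, y0_1 = 384, x_2 = 236, y_2 = 164, r_2 = 48, x0_3 = 260, y0_3 = 208, x1_3 = 296, y1_3 = 272, x1_4 = 184, y1_4 = 264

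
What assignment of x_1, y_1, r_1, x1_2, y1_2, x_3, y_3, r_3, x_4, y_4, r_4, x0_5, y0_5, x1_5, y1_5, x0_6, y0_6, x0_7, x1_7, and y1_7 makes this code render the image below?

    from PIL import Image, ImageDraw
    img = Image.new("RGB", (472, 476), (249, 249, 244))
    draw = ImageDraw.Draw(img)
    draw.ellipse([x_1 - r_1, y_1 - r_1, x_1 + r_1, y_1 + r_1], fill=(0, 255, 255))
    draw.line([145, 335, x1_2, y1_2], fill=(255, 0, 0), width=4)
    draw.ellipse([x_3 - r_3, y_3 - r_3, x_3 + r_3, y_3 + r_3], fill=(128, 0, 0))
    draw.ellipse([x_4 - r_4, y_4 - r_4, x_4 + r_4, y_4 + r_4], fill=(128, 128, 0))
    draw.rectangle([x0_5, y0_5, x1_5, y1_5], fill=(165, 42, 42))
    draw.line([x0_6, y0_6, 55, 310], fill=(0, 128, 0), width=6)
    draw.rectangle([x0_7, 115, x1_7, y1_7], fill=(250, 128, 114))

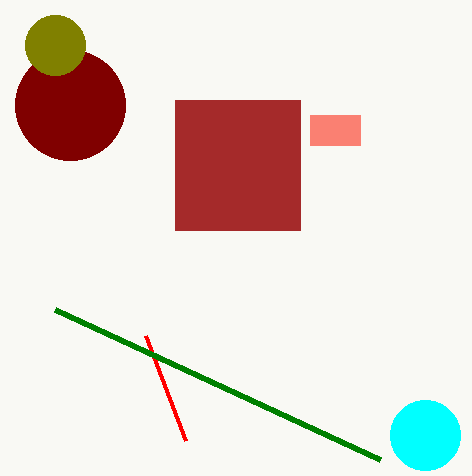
x_1 = 425; y_1 = 435; r_1 = 35; x1_2 = 185; y1_2 = 440; x_3 = 70; y_3 = 105; r_3 = 55; x_4 = 55; y_4 = 45; r_4 = 30; x0_5 = 175; y0_5 = 100; x1_5 = 300; y1_5 = 230; x0_6 = 380; y0_6 = 460; x0_7 = 310; x1_7 = 360; y1_7 = 145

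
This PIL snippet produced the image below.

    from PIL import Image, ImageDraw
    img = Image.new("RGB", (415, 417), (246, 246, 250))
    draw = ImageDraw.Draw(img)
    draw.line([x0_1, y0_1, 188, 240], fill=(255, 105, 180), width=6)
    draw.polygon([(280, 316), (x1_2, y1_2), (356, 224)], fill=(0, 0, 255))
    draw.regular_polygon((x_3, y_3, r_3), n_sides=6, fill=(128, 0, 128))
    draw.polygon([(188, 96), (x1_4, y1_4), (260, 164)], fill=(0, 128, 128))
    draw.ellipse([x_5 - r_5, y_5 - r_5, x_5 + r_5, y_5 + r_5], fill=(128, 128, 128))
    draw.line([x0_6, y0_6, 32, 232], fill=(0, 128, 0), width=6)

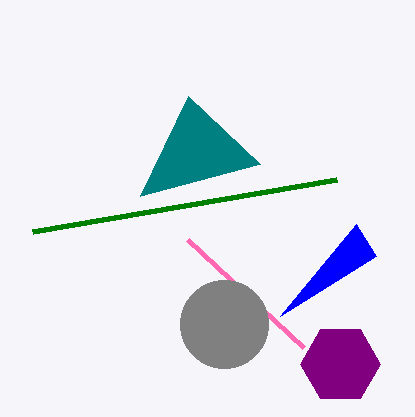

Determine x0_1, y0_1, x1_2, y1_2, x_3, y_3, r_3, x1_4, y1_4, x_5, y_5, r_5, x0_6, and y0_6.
x0_1 = 304
y0_1 = 348
x1_2 = 376
y1_2 = 256
x_3 = 340
y_3 = 364
r_3 = 40
x1_4 = 140
y1_4 = 196
x_5 = 224
y_5 = 324
r_5 = 44
x0_6 = 336
y0_6 = 180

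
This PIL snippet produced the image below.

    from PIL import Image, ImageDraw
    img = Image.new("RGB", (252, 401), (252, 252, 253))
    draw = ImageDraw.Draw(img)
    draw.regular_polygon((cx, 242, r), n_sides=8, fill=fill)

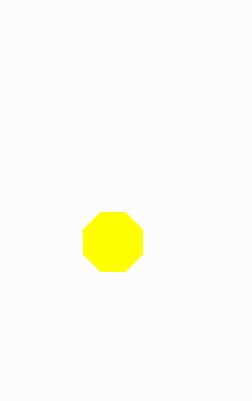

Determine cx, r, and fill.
cx = 113, r = 32, fill = 'yellow'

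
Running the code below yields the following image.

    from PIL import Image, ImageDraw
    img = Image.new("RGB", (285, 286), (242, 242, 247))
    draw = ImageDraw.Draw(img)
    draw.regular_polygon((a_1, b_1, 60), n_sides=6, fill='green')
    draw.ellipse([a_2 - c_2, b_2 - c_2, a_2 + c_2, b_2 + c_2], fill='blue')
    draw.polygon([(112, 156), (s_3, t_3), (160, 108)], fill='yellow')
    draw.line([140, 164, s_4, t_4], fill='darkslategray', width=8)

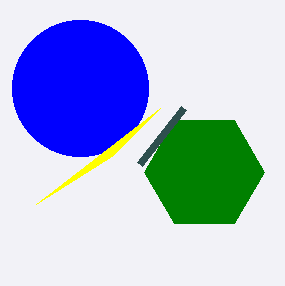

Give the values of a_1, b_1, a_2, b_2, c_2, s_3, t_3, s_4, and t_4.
a_1 = 204; b_1 = 172; a_2 = 80; b_2 = 88; c_2 = 68; s_3 = 36; t_3 = 204; s_4 = 184; t_4 = 108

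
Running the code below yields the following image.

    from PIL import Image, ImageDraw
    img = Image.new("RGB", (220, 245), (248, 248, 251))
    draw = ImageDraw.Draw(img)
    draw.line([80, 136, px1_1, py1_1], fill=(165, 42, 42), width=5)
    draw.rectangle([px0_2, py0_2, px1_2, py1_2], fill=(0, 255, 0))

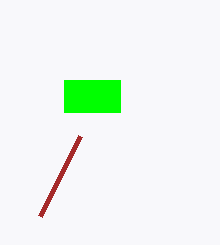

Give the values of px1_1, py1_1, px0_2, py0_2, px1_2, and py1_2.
px1_1 = 40
py1_1 = 216
px0_2 = 64
py0_2 = 80
px1_2 = 120
py1_2 = 112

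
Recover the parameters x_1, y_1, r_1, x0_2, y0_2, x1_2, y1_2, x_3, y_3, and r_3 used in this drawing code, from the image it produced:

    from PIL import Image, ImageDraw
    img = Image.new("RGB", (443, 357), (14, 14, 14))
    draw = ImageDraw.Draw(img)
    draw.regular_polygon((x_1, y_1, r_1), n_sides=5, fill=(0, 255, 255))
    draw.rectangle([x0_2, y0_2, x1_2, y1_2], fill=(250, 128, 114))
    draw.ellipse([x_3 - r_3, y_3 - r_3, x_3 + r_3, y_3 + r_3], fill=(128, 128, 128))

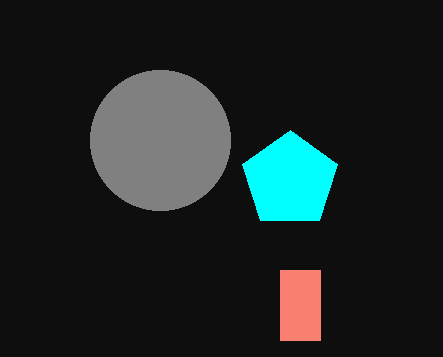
x_1 = 290
y_1 = 180
r_1 = 50
x0_2 = 280
y0_2 = 270
x1_2 = 320
y1_2 = 340
x_3 = 160
y_3 = 140
r_3 = 70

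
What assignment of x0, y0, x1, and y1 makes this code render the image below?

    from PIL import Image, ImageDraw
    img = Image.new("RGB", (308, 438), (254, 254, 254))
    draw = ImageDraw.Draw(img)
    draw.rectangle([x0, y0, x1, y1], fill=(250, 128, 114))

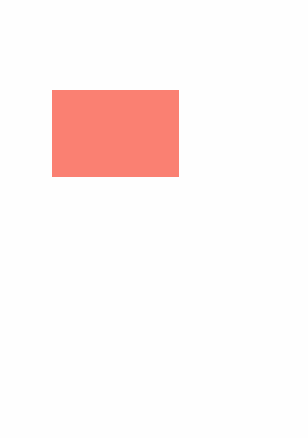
x0 = 52; y0 = 90; x1 = 178; y1 = 176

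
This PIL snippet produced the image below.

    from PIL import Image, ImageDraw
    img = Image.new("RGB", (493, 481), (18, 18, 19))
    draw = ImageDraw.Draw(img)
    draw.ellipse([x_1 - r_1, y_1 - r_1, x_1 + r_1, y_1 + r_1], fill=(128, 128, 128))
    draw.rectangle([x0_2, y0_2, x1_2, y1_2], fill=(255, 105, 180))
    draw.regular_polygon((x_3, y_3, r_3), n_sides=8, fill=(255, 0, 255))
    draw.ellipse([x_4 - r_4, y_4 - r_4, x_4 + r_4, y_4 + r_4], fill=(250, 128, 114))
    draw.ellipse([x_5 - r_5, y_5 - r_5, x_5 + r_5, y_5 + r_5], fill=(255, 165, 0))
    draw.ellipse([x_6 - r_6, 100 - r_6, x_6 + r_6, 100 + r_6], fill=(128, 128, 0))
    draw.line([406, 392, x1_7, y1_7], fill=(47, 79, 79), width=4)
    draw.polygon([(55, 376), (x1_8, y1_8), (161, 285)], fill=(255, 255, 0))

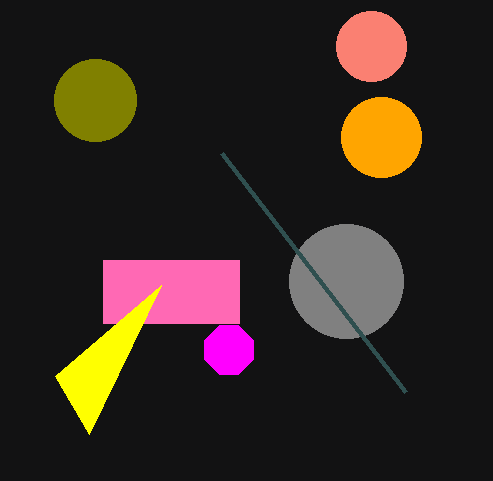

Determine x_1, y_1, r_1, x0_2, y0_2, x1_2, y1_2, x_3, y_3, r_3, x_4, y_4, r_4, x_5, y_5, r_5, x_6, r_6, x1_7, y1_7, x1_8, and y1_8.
x_1 = 346
y_1 = 281
r_1 = 57
x0_2 = 103
y0_2 = 260
x1_2 = 239
y1_2 = 323
x_3 = 229
y_3 = 350
r_3 = 26
x_4 = 371
y_4 = 46
r_4 = 35
x_5 = 381
y_5 = 137
r_5 = 40
x_6 = 95
r_6 = 41
x1_7 = 222
y1_7 = 153
x1_8 = 89
y1_8 = 434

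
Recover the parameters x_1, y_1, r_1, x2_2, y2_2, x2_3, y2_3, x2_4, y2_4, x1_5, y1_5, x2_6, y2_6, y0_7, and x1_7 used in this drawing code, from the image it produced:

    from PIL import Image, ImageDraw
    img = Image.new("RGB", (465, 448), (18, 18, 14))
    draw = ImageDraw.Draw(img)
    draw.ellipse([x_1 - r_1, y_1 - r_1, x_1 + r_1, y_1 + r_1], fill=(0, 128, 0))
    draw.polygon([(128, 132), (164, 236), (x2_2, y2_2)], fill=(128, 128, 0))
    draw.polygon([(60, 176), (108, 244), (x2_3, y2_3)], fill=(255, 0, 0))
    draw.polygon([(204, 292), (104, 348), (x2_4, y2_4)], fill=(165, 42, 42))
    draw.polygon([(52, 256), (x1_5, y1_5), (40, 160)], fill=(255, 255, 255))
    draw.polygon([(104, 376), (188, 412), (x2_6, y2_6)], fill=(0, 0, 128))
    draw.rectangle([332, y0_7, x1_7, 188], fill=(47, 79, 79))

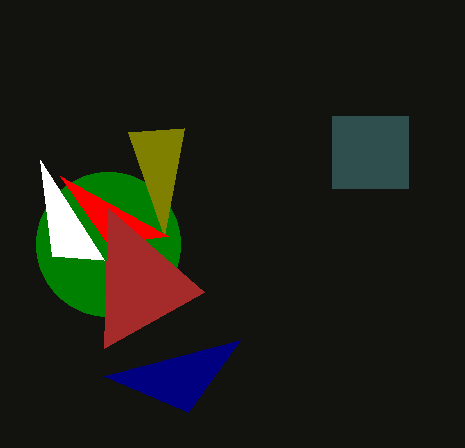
x_1 = 108
y_1 = 244
r_1 = 72
x2_2 = 184
y2_2 = 128
x2_3 = 168
y2_3 = 236
x2_4 = 108
y2_4 = 208
x1_5 = 104
y1_5 = 260
x2_6 = 240
y2_6 = 340
y0_7 = 116
x1_7 = 408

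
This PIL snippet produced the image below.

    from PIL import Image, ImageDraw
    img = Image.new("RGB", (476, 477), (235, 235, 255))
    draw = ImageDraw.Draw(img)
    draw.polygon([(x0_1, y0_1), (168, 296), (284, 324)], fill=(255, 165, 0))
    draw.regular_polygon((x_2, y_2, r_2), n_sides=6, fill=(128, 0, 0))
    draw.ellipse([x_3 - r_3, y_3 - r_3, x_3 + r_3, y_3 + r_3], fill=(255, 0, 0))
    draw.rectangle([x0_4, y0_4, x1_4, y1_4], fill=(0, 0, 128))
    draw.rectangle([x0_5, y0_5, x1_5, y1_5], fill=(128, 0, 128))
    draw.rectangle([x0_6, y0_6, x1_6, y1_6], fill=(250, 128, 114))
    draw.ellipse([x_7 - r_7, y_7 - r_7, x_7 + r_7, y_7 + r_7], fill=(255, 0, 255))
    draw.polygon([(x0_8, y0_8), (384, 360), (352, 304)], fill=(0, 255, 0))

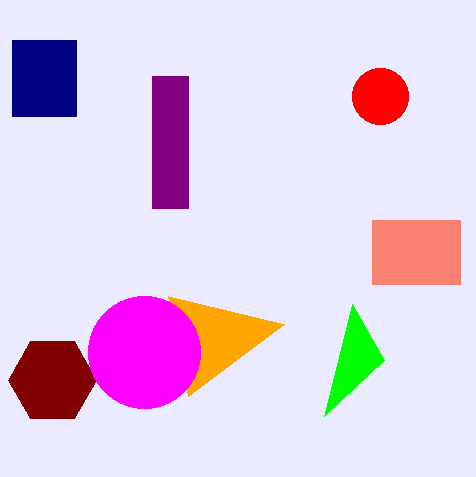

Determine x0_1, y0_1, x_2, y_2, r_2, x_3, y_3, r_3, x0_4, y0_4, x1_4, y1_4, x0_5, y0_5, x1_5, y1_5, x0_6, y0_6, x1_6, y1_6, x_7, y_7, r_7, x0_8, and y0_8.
x0_1 = 188, y0_1 = 396, x_2 = 52, y_2 = 380, r_2 = 44, x_3 = 380, y_3 = 96, r_3 = 28, x0_4 = 12, y0_4 = 40, x1_4 = 76, y1_4 = 116, x0_5 = 152, y0_5 = 76, x1_5 = 188, y1_5 = 208, x0_6 = 372, y0_6 = 220, x1_6 = 460, y1_6 = 284, x_7 = 144, y_7 = 352, r_7 = 56, x0_8 = 324, y0_8 = 416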